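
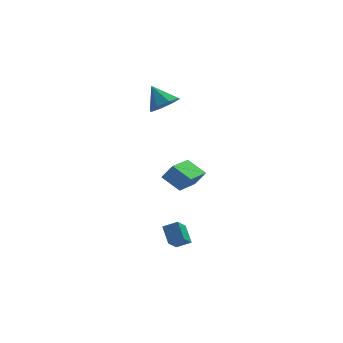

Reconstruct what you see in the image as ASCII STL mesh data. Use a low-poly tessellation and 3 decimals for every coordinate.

solid 
facet normal -0.887 0.183 -0.424
outer loop
vertex -4.105 -3.34 -1.397
vertex -3.591 -2.68 -2.187
vertex -3.977 -4.21 -2.041
endloop
endfacet
facet normal -0.446 -0.574 0.687
outer loop
vertex -3.249 -4.36 -1.693
vertex -4.105 -3.34 -1.397
vertex -3.977 -4.21 -2.041
endloop
endfacet
facet normal -0.887 0.183 -0.424
outer loop
vertex -3.977 -4.21 -2.041
vertex -3.591 -2.68 -2.187
vertex -3.463 -3.55 -2.831
endloop
endfacet
facet normal 0.118 -0.798 -0.590
outer loop
vertex -3.463 -3.55 -2.831
vertex -3.249 -4.36 -1.693
vertex -3.977 -4.21 -2.041
endloop
endfacet
facet normal -0.118 0.798 0.590
outer loop
vertex -4.105 -3.34 -1.397
vertex -2.863 -2.83 -1.839
vertex -3.591 -2.68 -2.187
endloop
endfacet
facet normal -0.446 -0.574 0.687
outer loop
vertex -3.377 -3.49 -1.049
vertex -4.105 -3.34 -1.397
vertex -3.249 -4.36 -1.693
endloop
endfacet
facet normal -0.118 0.798 0.590
outer loop
vertex -3.377 -3.49 -1.049
vertex -2.863 -2.83 -1.839
vertex -4.105 -3.34 -1.397
endloop
endfacet
facet normal 0.446 0.574 -0.687
outer loop
vertex -3.591 -2.68 -2.187
vertex -2.863 -2.83 -1.839
vertex -3.463 -3.55 -2.831
endloop
endfacet
facet normal 0.118 -0.798 -0.590
outer loop
vertex -2.735 -3.7 -2.483
vertex -3.249 -4.36 -1.693
vertex -3.463 -3.55 -2.831
endloop
endfacet
facet normal 0.446 0.574 -0.687
outer loop
vertex -3.463 -3.55 -2.831
vertex -2.863 -2.83 -1.839
vertex -2.735 -3.7 -2.483
endloop
endfacet
facet normal 0.887 -0.183 0.424
outer loop
vertex -2.735 -3.7 -2.483
vertex -3.377 -3.49 -1.049
vertex -3.249 -4.36 -1.693
endloop
endfacet
facet normal 0.887 -0.183 0.424
outer loop
vertex -2.863 -2.83 -1.839
vertex -3.377 -3.49 -1.049
vertex -2.735 -3.7 -2.483
endloop
endfacet
facet normal -0.514 -0.791 0.332
outer loop
vertex -3.389 -2.225 2.142
vertex -3.928 -2.188 1.397
vertex -2.63 -2.964 1.556
endloop
endfacet
facet normal 0.586 -0.039 0.809
outer loop
vertex -1.532 -1.272 0.843
vertex -3.389 -2.225 2.142
vertex -2.63 -2.964 1.556
endloop
endfacet
facet normal -0.513 -0.790 0.334
outer loop
vertex -2.63 -2.964 1.556
vertex -3.928 -2.188 1.397
vertex -3.17 -2.928 0.812
endloop
endfacet
facet normal 0.627 -0.611 -0.484
outer loop
vertex -3.17 -2.928 0.812
vertex -1.532 -1.272 0.843
vertex -2.63 -2.964 1.556
endloop
endfacet
facet normal -0.627 0.611 0.484
outer loop
vertex -3.389 -2.225 2.142
vertex -2.83 -0.496 0.684
vertex -3.928 -2.188 1.397
endloop
endfacet
facet normal 0.586 -0.039 0.809
outer loop
vertex -2.29 -0.532 1.428
vertex -3.389 -2.225 2.142
vertex -1.532 -1.272 0.843
endloop
endfacet
facet normal -0.626 0.611 0.484
outer loop
vertex -2.29 -0.532 1.428
vertex -2.83 -0.496 0.684
vertex -3.389 -2.225 2.142
endloop
endfacet
facet normal -0.586 0.039 -0.809
outer loop
vertex -3.928 -2.188 1.397
vertex -2.83 -0.496 0.684
vertex -3.17 -2.928 0.812
endloop
endfacet
facet normal 0.627 -0.611 -0.484
outer loop
vertex -2.071 -1.235 0.098
vertex -1.532 -1.272 0.843
vertex -3.17 -2.928 0.812
endloop
endfacet
facet normal -0.586 0.039 -0.809
outer loop
vertex -3.17 -2.928 0.812
vertex -2.83 -0.496 0.684
vertex -2.071 -1.235 0.098
endloop
endfacet
facet normal 0.514 0.790 -0.333
outer loop
vertex -2.071 -1.235 0.098
vertex -2.29 -0.532 1.428
vertex -1.532 -1.272 0.843
endloop
endfacet
facet normal 0.513 0.791 -0.334
outer loop
vertex -2.83 -0.496 0.684
vertex -2.29 -0.532 1.428
vertex -2.071 -1.235 0.098
endloop
endfacet
facet normal 0.385 -0.595 -0.705
outer loop
vertex -2.094 2.876 3.956
vertex -2.747 3.137 3.379
vertex -1.912 3.435 3.584
endloop
endfacet
facet normal 0.566 0.321 0.759
outer loop
vertex -2.094 2.876 3.956
vertex -1.912 3.435 3.584
vertex -3.293 3.983 4.381
endloop
endfacet
facet normal 0.386 -0.595 -0.705
outer loop
vertex -1.912 3.435 3.584
vertex -2.747 3.137 3.379
vertex -2.219 3.82 3.091
endloop
endfacet
facet normal 0.502 0.805 0.316
outer loop
vertex -1.912 3.435 3.584
vertex -2.219 3.82 3.091
vertex -3.293 3.983 4.381
endloop
endfacet
facet normal 0.385 -0.595 -0.705
outer loop
vertex -2.219 3.82 3.091
vertex -2.747 3.137 3.379
vertex -2.835 3.805 2.767
endloop
endfacet
facet normal 0.029 0.994 -0.101
outer loop
vertex -2.219 3.82 3.091
vertex -2.835 3.805 2.767
vertex -3.293 3.983 4.381
endloop
endfacet
facet normal 0.384 -0.596 -0.705
outer loop
vertex -2.835 3.805 2.767
vertex -2.747 3.137 3.379
vertex -3.4 3.399 2.802
endloop
endfacet
facet normal -0.575 0.779 -0.249
outer loop
vertex -2.835 3.805 2.767
vertex -3.4 3.399 2.802
vertex -3.293 3.983 4.381
endloop
endfacet
facet normal 0.384 -0.596 -0.705
outer loop
vertex -3.4 3.399 2.802
vertex -2.747 3.137 3.379
vertex -3.582 2.84 3.175
endloop
endfacet
facet normal -0.958 0.285 -0.040
outer loop
vertex -3.4 3.399 2.802
vertex -3.582 2.84 3.175
vertex -3.293 3.983 4.381
endloop
endfacet
facet normal 0.384 -0.595 -0.706
outer loop
vertex -3.582 2.84 3.175
vertex -2.747 3.137 3.379
vertex -3.275 2.455 3.667
endloop
endfacet
facet normal -0.894 -0.199 0.402
outer loop
vertex -3.582 2.84 3.175
vertex -3.275 2.455 3.667
vertex -3.293 3.983 4.381
endloop
endfacet
facet normal 0.385 -0.596 -0.705
outer loop
vertex -3.275 2.455 3.667
vertex -2.747 3.137 3.379
vertex -2.658 2.47 3.991
endloop
endfacet
facet normal -0.421 -0.388 0.820
outer loop
vertex -3.275 2.455 3.667
vertex -2.658 2.47 3.991
vertex -3.293 3.983 4.381
endloop
endfacet
facet normal 0.385 -0.596 -0.705
outer loop
vertex -2.658 2.47 3.991
vertex -2.747 3.137 3.379
vertex -2.094 2.876 3.956
endloop
endfacet
facet normal 0.184 -0.172 0.968
outer loop
vertex -2.658 2.47 3.991
vertex -2.094 2.876 3.956
vertex -3.293 3.983 4.381
endloop
endfacet

endsolid


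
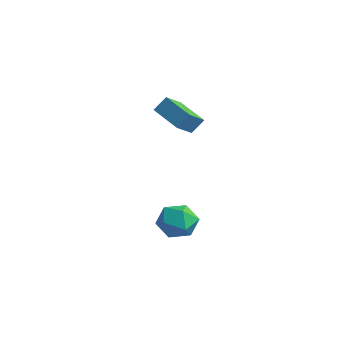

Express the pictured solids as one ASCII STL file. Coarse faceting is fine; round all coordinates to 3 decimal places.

solid 
facet normal -0.949 -0.036 0.312
outer loop
vertex -1.707 -2.582 2.805
vertex -1.457 -1.988 3.634
vertex -1.979 -1.486 2.102
endloop
endfacet
facet normal -0.238 -0.566 -0.790
outer loop
vertex -0.043 -1.412 1.466
vertex -1.707 -2.582 2.805
vertex -1.979 -1.486 2.102
endloop
endfacet
facet normal -0.950 -0.037 0.312
outer loop
vertex -1.979 -1.486 2.102
vertex -1.457 -1.988 3.634
vertex -1.73 -0.892 2.931
endloop
endfacet
facet normal -0.205 0.824 -0.529
outer loop
vertex -1.73 -0.892 2.931
vertex -0.043 -1.412 1.466
vertex -1.979 -1.486 2.102
endloop
endfacet
facet normal 0.205 -0.824 0.528
outer loop
vertex -1.707 -2.582 2.805
vertex 0.479 -1.914 2.998
vertex -1.457 -1.988 3.634
endloop
endfacet
facet normal -0.238 -0.566 -0.790
outer loop
vertex 0.23 -2.508 2.169
vertex -1.707 -2.582 2.805
vertex -0.043 -1.412 1.466
endloop
endfacet
facet normal 0.205 -0.824 0.529
outer loop
vertex 0.23 -2.508 2.169
vertex 0.479 -1.914 2.998
vertex -1.707 -2.582 2.805
endloop
endfacet
facet normal 0.238 0.566 0.790
outer loop
vertex -1.457 -1.988 3.634
vertex 0.479 -1.914 2.998
vertex -1.73 -0.892 2.931
endloop
endfacet
facet normal -0.205 0.824 -0.528
outer loop
vertex 0.207 -0.818 2.295
vertex -0.043 -1.412 1.466
vertex -1.73 -0.892 2.931
endloop
endfacet
facet normal 0.238 0.566 0.790
outer loop
vertex -1.73 -0.892 2.931
vertex 0.479 -1.914 2.998
vertex 0.207 -0.818 2.295
endloop
endfacet
facet normal 0.949 0.036 -0.312
outer loop
vertex 0.207 -0.818 2.295
vertex 0.23 -2.508 2.169
vertex -0.043 -1.412 1.466
endloop
endfacet
facet normal 0.950 0.036 -0.311
outer loop
vertex 0.479 -1.914 2.998
vertex 0.23 -2.508 2.169
vertex 0.207 -0.818 2.295
endloop
endfacet
facet normal -0.616 0.754 0.227
outer loop
vertex 0.983 -2.167 -4.146
vertex 0.187 -2.943 -3.729
vertex 1.01 -2.489 -3.003
endloop
endfacet
facet normal 0.065 0.961 0.269
outer loop
vertex 0.983 -2.167 -4.146
vertex 1.01 -2.489 -3.003
vertex 2.023 -2.386 -3.615
endloop
endfacet
facet normal 0.368 0.854 -0.368
outer loop
vertex 0.983 -2.167 -4.146
vertex 2.023 -2.386 -3.615
vertex 1.825 -2.777 -4.72
endloop
endfacet
facet normal -0.127 0.581 -0.804
outer loop
vertex 0.983 -2.167 -4.146
vertex 1.825 -2.777 -4.72
vertex 0.69 -3.121 -4.79
endloop
endfacet
facet normal -0.735 0.520 -0.436
outer loop
vertex 0.983 -2.167 -4.146
vertex 0.69 -3.121 -4.79
vertex 0.187 -2.943 -3.729
endloop
endfacet
facet normal 0.394 0.540 0.743
outer loop
vertex 2.023 -2.386 -3.615
vertex 1.01 -2.489 -3.003
vertex 1.87 -3.299 -2.87
endloop
endfacet
facet normal -0.709 0.206 0.675
outer loop
vertex 1.01 -2.489 -3.003
vertex 0.187 -2.943 -3.729
vertex 0.735 -3.643 -2.94
endloop
endfacet
facet normal -0.901 -0.174 -0.398
outer loop
vertex 0.187 -2.943 -3.729
vertex 0.69 -3.121 -4.79
vertex 0.537 -4.034 -4.045
endloop
endfacet
facet normal 0.084 -0.074 -0.994
outer loop
vertex 0.69 -3.121 -4.79
vertex 1.825 -2.777 -4.72
vertex 1.55 -3.931 -4.657
endloop
endfacet
facet normal 0.884 0.367 -0.288
outer loop
vertex 1.825 -2.777 -4.72
vertex 2.023 -2.386 -3.615
vertex 2.373 -3.477 -3.931
endloop
endfacet
facet normal 0.127 -0.581 0.804
outer loop
vertex 1.577 -4.253 -3.514
vertex 1.87 -3.299 -2.87
vertex 0.735 -3.643 -2.94
endloop
endfacet
facet normal -0.368 -0.854 0.368
outer loop
vertex 1.577 -4.253 -3.514
vertex 0.735 -3.643 -2.94
vertex 0.537 -4.034 -4.045
endloop
endfacet
facet normal -0.065 -0.961 -0.269
outer loop
vertex 1.577 -4.253 -3.514
vertex 0.537 -4.034 -4.045
vertex 1.55 -3.931 -4.657
endloop
endfacet
facet normal 0.616 -0.754 -0.227
outer loop
vertex 1.577 -4.253 -3.514
vertex 1.55 -3.931 -4.657
vertex 2.373 -3.477 -3.931
endloop
endfacet
facet normal 0.735 -0.520 0.436
outer loop
vertex 1.577 -4.253 -3.514
vertex 2.373 -3.477 -3.931
vertex 1.87 -3.299 -2.87
endloop
endfacet
facet normal -0.084 0.074 0.994
outer loop
vertex 0.735 -3.643 -2.94
vertex 1.87 -3.299 -2.87
vertex 1.01 -2.489 -3.003
endloop
endfacet
facet normal -0.884 -0.367 0.288
outer loop
vertex 0.537 -4.034 -4.045
vertex 0.735 -3.643 -2.94
vertex 0.187 -2.943 -3.729
endloop
endfacet
facet normal -0.394 -0.540 -0.743
outer loop
vertex 1.55 -3.931 -4.657
vertex 0.537 -4.034 -4.045
vertex 0.69 -3.121 -4.79
endloop
endfacet
facet normal 0.709 -0.206 -0.675
outer loop
vertex 2.373 -3.477 -3.931
vertex 1.55 -3.931 -4.657
vertex 1.825 -2.777 -4.72
endloop
endfacet
facet normal 0.901 0.174 0.398
outer loop
vertex 1.87 -3.299 -2.87
vertex 2.373 -3.477 -3.931
vertex 2.023 -2.386 -3.615
endloop
endfacet

endsolid


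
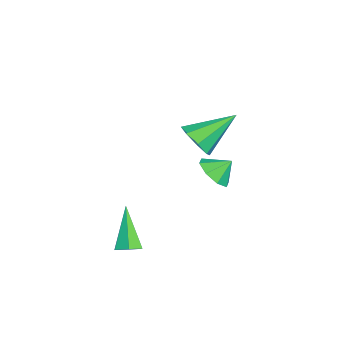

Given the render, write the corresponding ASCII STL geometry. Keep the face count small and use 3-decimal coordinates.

solid 
facet normal 0.279 -0.778 -0.563
outer loop
vertex 1.051 1.75 1.455
vertex 0.623 2.101 0.758
vertex 1.449 2.161 1.084
endloop
endfacet
facet normal 0.602 0.128 0.788
outer loop
vertex 1.051 1.75 1.455
vertex 1.449 2.161 1.084
vertex 0.057 3.679 1.902
endloop
endfacet
facet normal 0.279 -0.777 -0.564
outer loop
vertex 1.449 2.161 1.084
vertex 0.623 2.101 0.758
vertex 1.363 2.537 0.523
endloop
endfacet
facet normal 0.778 0.571 0.264
outer loop
vertex 1.449 2.161 1.084
vertex 1.363 2.537 0.523
vertex 0.057 3.679 1.902
endloop
endfacet
facet normal 0.280 -0.778 -0.563
outer loop
vertex 1.363 2.537 0.523
vertex 0.623 2.101 0.758
vertex 0.843 2.657 0.099
endloop
endfacet
facet normal 0.435 0.851 -0.293
outer loop
vertex 1.363 2.537 0.523
vertex 0.843 2.657 0.099
vertex 0.057 3.679 1.902
endloop
endfacet
facet normal 0.279 -0.778 -0.563
outer loop
vertex 0.843 2.657 0.099
vertex 0.623 2.101 0.758
vertex 0.195 2.452 0.061
endloop
endfacet
facet normal -0.222 0.804 -0.552
outer loop
vertex 0.843 2.657 0.099
vertex 0.195 2.452 0.061
vertex 0.057 3.679 1.902
endloop
endfacet
facet normal 0.279 -0.778 -0.563
outer loop
vertex 0.195 2.452 0.061
vertex 0.623 2.101 0.758
vertex -0.203 2.041 0.431
endloop
endfacet
facet normal -0.811 0.457 -0.365
outer loop
vertex 0.195 2.452 0.061
vertex -0.203 2.041 0.431
vertex 0.057 3.679 1.902
endloop
endfacet
facet normal 0.280 -0.777 -0.563
outer loop
vertex -0.203 2.041 0.431
vertex 0.623 2.101 0.758
vertex -0.116 1.665 0.993
endloop
endfacet
facet normal -0.987 0.012 0.161
outer loop
vertex -0.203 2.041 0.431
vertex -0.116 1.665 0.993
vertex 0.057 3.679 1.902
endloop
endfacet
facet normal 0.279 -0.777 -0.564
outer loop
vertex -0.116 1.665 0.993
vertex 0.623 2.101 0.758
vertex 0.403 1.544 1.417
endloop
endfacet
facet normal -0.646 -0.267 0.715
outer loop
vertex -0.116 1.665 0.993
vertex 0.403 1.544 1.417
vertex 0.057 3.679 1.902
endloop
endfacet
facet normal 0.280 -0.777 -0.563
outer loop
vertex 0.403 1.544 1.417
vertex 0.623 2.101 0.758
vertex 1.051 1.75 1.455
endloop
endfacet
facet normal 0.013 -0.220 0.976
outer loop
vertex 0.403 1.544 1.417
vertex 1.051 1.75 1.455
vertex 0.057 3.679 1.902
endloop
endfacet
facet normal 0.614 0.066 -0.786
outer loop
vertex 3.071 -0.399 -3.793
vertex 2.593 -0.443 -4.17
vertex 2.781 0.105 -3.977
endloop
endfacet
facet normal 0.458 0.525 0.717
outer loop
vertex 3.071 -0.399 -3.793
vertex 2.781 0.105 -3.977
vertex 1.327 -0.577 -2.55
endloop
endfacet
facet normal 0.614 0.066 -0.786
outer loop
vertex 2.781 0.105 -3.977
vertex 2.593 -0.443 -4.17
vertex 2.303 0.062 -4.354
endloop
endfacet
facet normal -0.245 0.948 0.203
outer loop
vertex 2.781 0.105 -3.977
vertex 2.303 0.062 -4.354
vertex 1.327 -0.577 -2.55
endloop
endfacet
facet normal 0.614 0.066 -0.786
outer loop
vertex 2.303 0.062 -4.354
vertex 2.593 -0.443 -4.17
vertex 2.115 -0.486 -4.547
endloop
endfacet
facet normal -0.856 0.406 -0.319
outer loop
vertex 2.303 0.062 -4.354
vertex 2.115 -0.486 -4.547
vertex 1.327 -0.577 -2.55
endloop
endfacet
facet normal 0.614 0.065 -0.786
outer loop
vertex 2.115 -0.486 -4.547
vertex 2.593 -0.443 -4.17
vertex 2.405 -0.99 -4.362
endloop
endfacet
facet normal -0.763 -0.559 -0.326
outer loop
vertex 2.115 -0.486 -4.547
vertex 2.405 -0.99 -4.362
vertex 1.327 -0.577 -2.55
endloop
endfacet
facet normal 0.614 0.065 -0.787
outer loop
vertex 2.405 -0.99 -4.362
vertex 2.593 -0.443 -4.17
vertex 2.882 -0.947 -3.986
endloop
endfacet
facet normal -0.060 -0.980 0.188
outer loop
vertex 2.405 -0.99 -4.362
vertex 2.882 -0.947 -3.986
vertex 1.327 -0.577 -2.55
endloop
endfacet
facet normal 0.614 0.065 -0.786
outer loop
vertex 2.882 -0.947 -3.986
vertex 2.593 -0.443 -4.17
vertex 3.071 -0.399 -3.793
endloop
endfacet
facet normal 0.551 -0.440 0.710
outer loop
vertex 2.882 -0.947 -3.986
vertex 3.071 -0.399 -3.793
vertex 1.327 -0.577 -2.55
endloop
endfacet
facet normal 0.072 -0.728 -0.682
outer loop
vertex -1.931 2.519 -2.866
vertex -2.644 2.856 -3.301
vertex -1.754 2.983 -3.343
endloop
endfacet
facet normal 0.695 0.369 0.617
outer loop
vertex -1.931 2.519 -2.866
vertex -1.754 2.983 -3.343
vertex -2.716 3.584 -2.619
endloop
endfacet
facet normal 0.072 -0.728 -0.682
outer loop
vertex -1.754 2.983 -3.343
vertex -2.644 2.856 -3.301
vertex -2.098 3.373 -3.796
endloop
endfacet
facet normal 0.618 0.763 0.188
outer loop
vertex -1.754 2.983 -3.343
vertex -2.098 3.373 -3.796
vertex -2.716 3.584 -2.619
endloop
endfacet
facet normal 0.072 -0.728 -0.681
outer loop
vertex -2.098 3.373 -3.796
vertex -2.644 2.856 -3.301
vertex -2.762 3.459 -3.958
endloop
endfacet
facet normal 0.151 0.984 -0.097
outer loop
vertex -2.098 3.373 -3.796
vertex -2.762 3.459 -3.958
vertex -2.716 3.584 -2.619
endloop
endfacet
facet normal 0.071 -0.728 -0.681
outer loop
vertex -2.762 3.459 -3.958
vertex -2.644 2.856 -3.301
vertex -3.357 3.192 -3.735
endloop
endfacet
facet normal -0.430 0.900 -0.069
outer loop
vertex -2.762 3.459 -3.958
vertex -3.357 3.192 -3.735
vertex -2.716 3.584 -2.619
endloop
endfacet
facet normal 0.072 -0.728 -0.682
outer loop
vertex -3.357 3.192 -3.735
vertex -2.644 2.856 -3.301
vertex -3.534 2.728 -3.258
endloop
endfacet
facet normal -0.787 0.562 0.255
outer loop
vertex -3.357 3.192 -3.735
vertex -3.534 2.728 -3.258
vertex -2.716 3.584 -2.619
endloop
endfacet
facet normal 0.072 -0.728 -0.681
outer loop
vertex -3.534 2.728 -3.258
vertex -2.644 2.856 -3.301
vertex -3.19 2.339 -2.806
endloop
endfacet
facet normal -0.710 0.167 0.684
outer loop
vertex -3.534 2.728 -3.258
vertex -3.19 2.339 -2.806
vertex -2.716 3.584 -2.619
endloop
endfacet
facet normal 0.072 -0.728 -0.681
outer loop
vertex -3.19 2.339 -2.806
vertex -2.644 2.856 -3.301
vertex -2.526 2.252 -2.643
endloop
endfacet
facet normal -0.245 -0.052 0.968
outer loop
vertex -3.19 2.339 -2.806
vertex -2.526 2.252 -2.643
vertex -2.716 3.584 -2.619
endloop
endfacet
facet normal 0.071 -0.728 -0.681
outer loop
vertex -2.526 2.252 -2.643
vertex -2.644 2.856 -3.301
vertex -1.931 2.519 -2.866
endloop
endfacet
facet normal 0.338 0.031 0.940
outer loop
vertex -2.526 2.252 -2.643
vertex -1.931 2.519 -2.866
vertex -2.716 3.584 -2.619
endloop
endfacet

endsolid


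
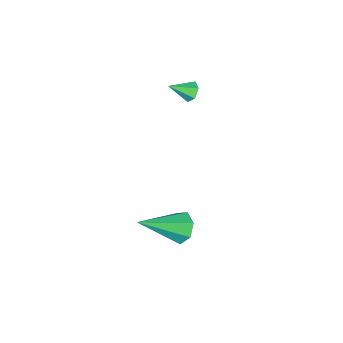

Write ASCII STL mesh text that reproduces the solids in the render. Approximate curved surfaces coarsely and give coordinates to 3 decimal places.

solid 
facet normal -0.732 0.448 -0.514
outer loop
vertex -1.354 -1.501 3.267
vertex -1.686 -1.621 3.635
vertex -1.431 -1.18 3.656
endloop
endfacet
facet normal 0.888 0.425 -0.175
outer loop
vertex -1.354 -1.501 3.267
vertex -1.431 -1.18 3.656
vertex -0.874 -2.119 4.205
endloop
endfacet
facet normal -0.732 0.448 -0.513
outer loop
vertex -1.431 -1.18 3.656
vertex -1.686 -1.621 3.635
vertex -1.762 -1.3 4.024
endloop
endfacet
facet normal 0.460 0.635 0.621
outer loop
vertex -1.431 -1.18 3.656
vertex -1.762 -1.3 4.024
vertex -0.874 -2.119 4.205
endloop
endfacet
facet normal -0.732 0.448 -0.513
outer loop
vertex -1.762 -1.3 4.024
vertex -1.686 -1.621 3.635
vertex -2.018 -1.741 4.004
endloop
endfacet
facet normal -0.158 0.047 0.986
outer loop
vertex -1.762 -1.3 4.024
vertex -2.018 -1.741 4.004
vertex -0.874 -2.119 4.205
endloop
endfacet
facet normal -0.732 0.448 -0.513
outer loop
vertex -2.018 -1.741 4.004
vertex -1.686 -1.621 3.635
vertex -1.942 -2.062 3.615
endloop
endfacet
facet normal -0.347 -0.755 0.556
outer loop
vertex -2.018 -1.741 4.004
vertex -1.942 -2.062 3.615
vertex -0.874 -2.119 4.205
endloop
endfacet
facet normal -0.732 0.448 -0.513
outer loop
vertex -1.942 -2.062 3.615
vertex -1.686 -1.621 3.635
vertex -1.61 -1.942 3.246
endloop
endfacet
facet normal 0.082 -0.967 -0.241
outer loop
vertex -1.942 -2.062 3.615
vertex -1.61 -1.942 3.246
vertex -0.874 -2.119 4.205
endloop
endfacet
facet normal -0.731 0.449 -0.513
outer loop
vertex -1.61 -1.942 3.246
vertex -1.686 -1.621 3.635
vertex -1.354 -1.501 3.267
endloop
endfacet
facet normal 0.700 -0.377 -0.607
outer loop
vertex -1.61 -1.942 3.246
vertex -1.354 -1.501 3.267
vertex -0.874 -2.119 4.205
endloop
endfacet
facet normal -0.791 0.311 -0.527
outer loop
vertex 3.137 2.07 0.09
vertex 2.804 2.283 0.716
vertex 3.251 2.674 0.275
endloop
endfacet
facet normal 0.794 0.036 -0.606
outer loop
vertex 3.137 2.07 0.09
vertex 3.251 2.674 0.275
vertex 4.496 1.617 1.844
endloop
endfacet
facet normal -0.791 0.311 -0.526
outer loop
vertex 3.251 2.674 0.275
vertex 2.804 2.283 0.716
vertex 3.029 2.984 0.792
endloop
endfacet
facet normal 0.717 0.689 -0.105
outer loop
vertex 3.251 2.674 0.275
vertex 3.029 2.984 0.792
vertex 4.496 1.617 1.844
endloop
endfacet
facet normal -0.791 0.311 -0.527
outer loop
vertex 3.029 2.984 0.792
vertex 2.804 2.283 0.716
vertex 2.637 2.765 1.251
endloop
endfacet
facet normal 0.276 0.754 0.596
outer loop
vertex 3.029 2.984 0.792
vertex 2.637 2.765 1.251
vertex 4.496 1.617 1.844
endloop
endfacet
facet normal -0.791 0.311 -0.527
outer loop
vertex 2.637 2.765 1.251
vertex 2.804 2.283 0.716
vertex 2.371 2.184 1.308
endloop
endfacet
facet normal -0.194 0.183 0.964
outer loop
vertex 2.637 2.765 1.251
vertex 2.371 2.184 1.308
vertex 4.496 1.617 1.844
endloop
endfacet
facet normal -0.791 0.311 -0.527
outer loop
vertex 2.371 2.184 1.308
vertex 2.804 2.283 0.716
vertex 2.431 1.677 0.918
endloop
endfacet
facet normal -0.342 -0.598 0.725
outer loop
vertex 2.371 2.184 1.308
vertex 2.431 1.677 0.918
vertex 4.496 1.617 1.844
endloop
endfacet
facet normal -0.791 0.311 -0.528
outer loop
vertex 2.431 1.677 0.918
vertex 2.804 2.283 0.716
vertex 2.772 1.626 0.377
endloop
endfacet
facet normal -0.055 -0.997 0.059
outer loop
vertex 2.431 1.677 0.918
vertex 2.772 1.626 0.377
vertex 4.496 1.617 1.844
endloop
endfacet
facet normal -0.791 0.310 -0.527
outer loop
vertex 2.772 1.626 0.377
vertex 2.804 2.283 0.716
vertex 3.137 2.07 0.09
endloop
endfacet
facet normal 0.451 -0.716 -0.534
outer loop
vertex 2.772 1.626 0.377
vertex 3.137 2.07 0.09
vertex 4.496 1.617 1.844
endloop
endfacet

endsolid


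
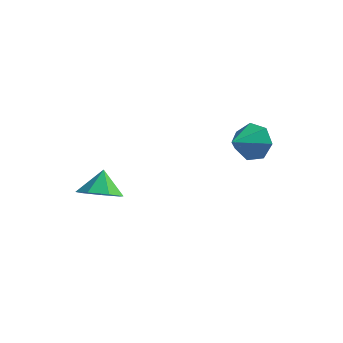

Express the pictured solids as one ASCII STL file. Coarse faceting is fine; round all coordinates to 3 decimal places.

solid 
facet normal 0.280 0.885 -0.372
outer loop
vertex 0.479 1.116 -1.726
vertex 0.06 0.955 -2.425
vertex -0.209 1.33 -1.735
endloop
endfacet
facet normal -0.063 -0.161 0.985
outer loop
vertex 0.479 1.116 -1.726
vertex -0.209 1.33 -1.735
vertex -0.28 -0.115 -1.975
endloop
endfacet
facet normal 0.282 0.885 -0.371
outer loop
vertex -0.209 1.33 -1.735
vertex 0.06 0.955 -2.425
vertex -0.694 1.263 -2.263
endloop
endfacet
facet normal -0.729 -0.077 0.680
outer loop
vertex -0.209 1.33 -1.735
vertex -0.694 1.263 -2.263
vertex -0.28 -0.115 -1.975
endloop
endfacet
facet normal 0.281 0.884 -0.372
outer loop
vertex -0.694 1.263 -2.263
vertex 0.06 0.955 -2.425
vertex -0.611 0.963 -2.913
endloop
endfacet
facet normal -0.958 -0.286 0.010
outer loop
vertex -0.694 1.263 -2.263
vertex -0.611 0.963 -2.913
vertex -0.28 -0.115 -1.975
endloop
endfacet
facet normal 0.281 0.885 -0.372
outer loop
vertex -0.611 0.963 -2.913
vertex 0.06 0.955 -2.425
vertex -0.023 0.658 -3.195
endloop
endfacet
facet normal -0.576 -0.630 -0.521
outer loop
vertex -0.611 0.963 -2.913
vertex -0.023 0.658 -3.195
vertex -0.28 -0.115 -1.975
endloop
endfacet
facet normal 0.280 0.885 -0.372
outer loop
vertex -0.023 0.658 -3.195
vertex 0.06 0.955 -2.425
vertex 0.627 0.577 -2.898
endloop
endfacet
facet normal 0.128 -0.850 -0.511
outer loop
vertex -0.023 0.658 -3.195
vertex 0.627 0.577 -2.898
vertex -0.28 -0.115 -1.975
endloop
endfacet
facet normal 0.281 0.885 -0.371
outer loop
vertex 0.627 0.577 -2.898
vertex 0.06 0.955 -2.425
vertex 0.851 0.78 -2.244
endloop
endfacet
facet normal 0.624 -0.781 0.028
outer loop
vertex 0.627 0.577 -2.898
vertex 0.851 0.78 -2.244
vertex -0.28 -0.115 -1.975
endloop
endfacet
facet normal 0.281 0.885 -0.372
outer loop
vertex 0.851 0.78 -2.244
vertex 0.06 0.955 -2.425
vertex 0.479 1.116 -1.726
endloop
endfacet
facet normal 0.540 -0.474 0.695
outer loop
vertex 0.851 0.78 -2.244
vertex 0.479 1.116 -1.726
vertex -0.28 -0.115 -1.975
endloop
endfacet
facet normal 0.131 -0.549 -0.826
outer loop
vertex -3.071 -3.023 -3.762
vertex -3.503 -3.633 -3.425
vertex -3.772 -3.008 -3.883
endloop
endfacet
facet normal 0.014 0.999 0.044
outer loop
vertex -3.071 -3.023 -3.762
vertex -3.772 -3.008 -3.883
vertex -3.637 -3.067 -2.575
endloop
endfacet
facet normal 0.131 -0.549 -0.826
outer loop
vertex -3.772 -3.008 -3.883
vertex -3.503 -3.633 -3.425
vertex -4.27 -3.464 -3.659
endloop
endfacet
facet normal -0.647 0.756 0.101
outer loop
vertex -3.772 -3.008 -3.883
vertex -4.27 -3.464 -3.659
vertex -3.637 -3.067 -2.575
endloop
endfacet
facet normal 0.131 -0.549 -0.826
outer loop
vertex -4.27 -3.464 -3.659
vertex -3.503 -3.633 -3.425
vertex -4.19 -4.047 -3.259
endloop
endfacet
facet normal -0.877 0.185 0.444
outer loop
vertex -4.27 -3.464 -3.659
vertex -4.19 -4.047 -3.259
vertex -3.637 -3.067 -2.575
endloop
endfacet
facet normal 0.131 -0.549 -0.826
outer loop
vertex -4.19 -4.047 -3.259
vertex -3.503 -3.633 -3.425
vertex -3.593 -4.318 -2.984
endloop
endfacet
facet normal -0.505 -0.284 0.815
outer loop
vertex -4.19 -4.047 -3.259
vertex -3.593 -4.318 -2.984
vertex -3.637 -3.067 -2.575
endloop
endfacet
facet normal 0.131 -0.549 -0.826
outer loop
vertex -3.593 -4.318 -2.984
vertex -3.503 -3.633 -3.425
vertex -2.927 -4.073 -3.041
endloop
endfacet
facet normal 0.190 -0.299 0.935
outer loop
vertex -3.593 -4.318 -2.984
vertex -2.927 -4.073 -3.041
vertex -3.637 -3.067 -2.575
endloop
endfacet
facet normal 0.131 -0.549 -0.825
outer loop
vertex -2.927 -4.073 -3.041
vertex -3.503 -3.633 -3.425
vertex -2.695 -3.496 -3.388
endloop
endfacet
facet normal 0.685 0.153 0.713
outer loop
vertex -2.927 -4.073 -3.041
vertex -2.695 -3.496 -3.388
vertex -3.637 -3.067 -2.575
endloop
endfacet
facet normal 0.131 -0.549 -0.826
outer loop
vertex -2.695 -3.496 -3.388
vertex -3.503 -3.633 -3.425
vertex -3.071 -3.023 -3.762
endloop
endfacet
facet normal 0.605 0.731 0.316
outer loop
vertex -2.695 -3.496 -3.388
vertex -3.071 -3.023 -3.762
vertex -3.637 -3.067 -2.575
endloop
endfacet

endsolid


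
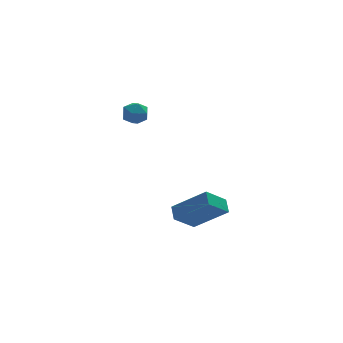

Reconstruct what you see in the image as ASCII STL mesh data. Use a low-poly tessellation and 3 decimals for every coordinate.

solid 
facet normal 0.018 0.996 -0.090
outer loop
vertex -1.826 3.703 3.446
vertex -2.55 3.728 3.578
vertex -2.073 3.77 4.136
endloop
endfacet
facet normal 0.641 0.751 0.157
outer loop
vertex -1.826 3.703 3.446
vertex -2.073 3.77 4.136
vertex -1.51 3.32 3.989
endloop
endfacet
facet normal 0.902 0.289 -0.321
outer loop
vertex -1.826 3.703 3.446
vertex -1.51 3.32 3.989
vertex -1.639 3.0 3.339
endloop
endfacet
facet normal 0.440 0.248 -0.863
outer loop
vertex -1.826 3.703 3.446
vertex -1.639 3.0 3.339
vertex -2.282 3.252 3.084
endloop
endfacet
facet normal -0.107 0.686 -0.719
outer loop
vertex -1.826 3.703 3.446
vertex -2.282 3.252 3.084
vertex -2.55 3.728 3.578
endloop
endfacet
facet normal 0.514 0.395 0.761
outer loop
vertex -1.51 3.32 3.989
vertex -2.073 3.77 4.136
vertex -2.038 3.108 4.456
endloop
endfacet
facet normal -0.494 0.790 0.363
outer loop
vertex -2.073 3.77 4.136
vertex -2.55 3.728 3.578
vertex -2.681 3.36 4.201
endloop
endfacet
facet normal -0.697 0.289 -0.657
outer loop
vertex -2.55 3.728 3.578
vertex -2.282 3.252 3.084
vertex -2.81 3.04 3.551
endloop
endfacet
facet normal 0.188 -0.419 -0.888
outer loop
vertex -2.282 3.252 3.084
vertex -1.639 3.0 3.339
vertex -2.247 2.59 3.404
endloop
endfacet
facet normal 0.936 -0.353 -0.012
outer loop
vertex -1.639 3.0 3.339
vertex -1.51 3.32 3.989
vertex -1.77 2.632 3.962
endloop
endfacet
facet normal -0.440 -0.248 0.863
outer loop
vertex -2.494 2.657 4.094
vertex -2.038 3.108 4.456
vertex -2.681 3.36 4.201
endloop
endfacet
facet normal -0.902 -0.289 0.321
outer loop
vertex -2.494 2.657 4.094
vertex -2.681 3.36 4.201
vertex -2.81 3.04 3.551
endloop
endfacet
facet normal -0.641 -0.751 -0.157
outer loop
vertex -2.494 2.657 4.094
vertex -2.81 3.04 3.551
vertex -2.247 2.59 3.404
endloop
endfacet
facet normal -0.018 -0.996 0.090
outer loop
vertex -2.494 2.657 4.094
vertex -2.247 2.59 3.404
vertex -1.77 2.632 3.962
endloop
endfacet
facet normal 0.107 -0.686 0.719
outer loop
vertex -2.494 2.657 4.094
vertex -1.77 2.632 3.962
vertex -2.038 3.108 4.456
endloop
endfacet
facet normal -0.188 0.419 0.888
outer loop
vertex -2.681 3.36 4.201
vertex -2.038 3.108 4.456
vertex -2.073 3.77 4.136
endloop
endfacet
facet normal -0.936 0.353 0.012
outer loop
vertex -2.81 3.04 3.551
vertex -2.681 3.36 4.201
vertex -2.55 3.728 3.578
endloop
endfacet
facet normal -0.514 -0.395 -0.761
outer loop
vertex -2.247 2.59 3.404
vertex -2.81 3.04 3.551
vertex -2.282 3.252 3.084
endloop
endfacet
facet normal 0.494 -0.790 -0.363
outer loop
vertex -1.77 2.632 3.962
vertex -2.247 2.59 3.404
vertex -1.639 3.0 3.339
endloop
endfacet
facet normal 0.697 -0.289 0.657
outer loop
vertex -2.038 3.108 4.456
vertex -1.77 2.632 3.962
vertex -1.51 3.32 3.989
endloop
endfacet
facet normal -0.739 -0.182 0.649
outer loop
vertex 0.505 0.71 -0.801
vertex -0.901 1.662 -2.136
vertex 0.358 -0.038 -1.178
endloop
endfacet
facet normal 0.651 -0.440 0.619
outer loop
vertex 1.481 0.238 -2.164
vertex 0.505 0.71 -0.801
vertex 0.358 -0.038 -1.178
endloop
endfacet
facet normal -0.739 -0.182 0.649
outer loop
vertex 0.358 -0.038 -1.178
vertex -0.901 1.662 -2.136
vertex -1.048 0.914 -2.513
endloop
endfacet
facet normal -0.174 -0.879 -0.444
outer loop
vertex -1.048 0.914 -2.513
vertex 1.481 0.238 -2.164
vertex 0.358 -0.038 -1.178
endloop
endfacet
facet normal 0.174 0.879 0.444
outer loop
vertex 0.505 0.71 -0.801
vertex 0.222 1.938 -3.122
vertex -0.901 1.662 -2.136
endloop
endfacet
facet normal 0.651 -0.440 0.619
outer loop
vertex 1.628 0.986 -1.787
vertex 0.505 0.71 -0.801
vertex 1.481 0.238 -2.164
endloop
endfacet
facet normal 0.174 0.879 0.444
outer loop
vertex 1.628 0.986 -1.787
vertex 0.222 1.938 -3.122
vertex 0.505 0.71 -0.801
endloop
endfacet
facet normal -0.651 0.440 -0.619
outer loop
vertex -0.901 1.662 -2.136
vertex 0.222 1.938 -3.122
vertex -1.048 0.914 -2.513
endloop
endfacet
facet normal -0.174 -0.879 -0.444
outer loop
vertex 0.075 1.19 -3.499
vertex 1.481 0.238 -2.164
vertex -1.048 0.914 -2.513
endloop
endfacet
facet normal -0.651 0.440 -0.619
outer loop
vertex -1.048 0.914 -2.513
vertex 0.222 1.938 -3.122
vertex 0.075 1.19 -3.499
endloop
endfacet
facet normal 0.739 0.182 -0.649
outer loop
vertex 0.075 1.19 -3.499
vertex 1.628 0.986 -1.787
vertex 1.481 0.238 -2.164
endloop
endfacet
facet normal 0.739 0.182 -0.649
outer loop
vertex 0.222 1.938 -3.122
vertex 1.628 0.986 -1.787
vertex 0.075 1.19 -3.499
endloop
endfacet

endsolid


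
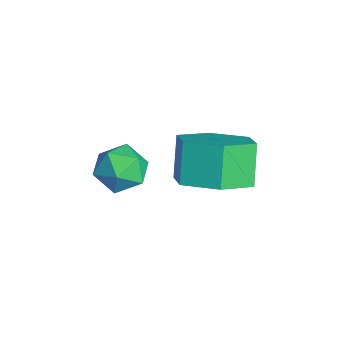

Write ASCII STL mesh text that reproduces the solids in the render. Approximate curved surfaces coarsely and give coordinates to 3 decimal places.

solid 
facet normal -0.698 0.712 0.071
outer loop
vertex -2.699 1.033 2.808
vertex -3.24 0.53 2.532
vertex -3.109 0.581 3.308
endloop
endfacet
facet normal -0.193 0.801 0.566
outer loop
vertex -2.699 1.033 2.808
vertex -3.109 0.581 3.308
vertex -2.336 0.689 3.418
endloop
endfacet
facet normal 0.434 0.870 0.232
outer loop
vertex -2.699 1.033 2.808
vertex -2.336 0.689 3.418
vertex -1.989 0.705 2.71
endloop
endfacet
facet normal 0.316 0.824 -0.470
outer loop
vertex -2.699 1.033 2.808
vertex -1.989 0.705 2.71
vertex -2.548 0.607 2.162
endloop
endfacet
facet normal -0.385 0.726 -0.569
outer loop
vertex -2.699 1.033 2.808
vertex -2.548 0.607 2.162
vertex -3.24 0.53 2.532
endloop
endfacet
facet normal -0.166 0.208 0.964
outer loop
vertex -2.336 0.689 3.418
vertex -3.109 0.581 3.308
vertex -2.652 -0.027 3.518
endloop
endfacet
facet normal -0.985 0.065 0.162
outer loop
vertex -3.109 0.581 3.308
vertex -3.24 0.53 2.532
vertex -3.211 -0.125 2.97
endloop
endfacet
facet normal -0.477 0.089 -0.874
outer loop
vertex -3.24 0.53 2.532
vertex -2.548 0.607 2.162
vertex -2.864 -0.109 2.262
endloop
endfacet
facet normal 0.656 0.247 -0.713
outer loop
vertex -2.548 0.607 2.162
vertex -1.989 0.705 2.71
vertex -2.091 -0.001 2.372
endloop
endfacet
facet normal 0.848 0.320 0.423
outer loop
vertex -1.989 0.705 2.71
vertex -2.336 0.689 3.418
vertex -1.96 0.05 3.148
endloop
endfacet
facet normal -0.316 -0.824 0.470
outer loop
vertex -2.501 -0.453 2.872
vertex -2.652 -0.027 3.518
vertex -3.211 -0.125 2.97
endloop
endfacet
facet normal -0.434 -0.870 -0.232
outer loop
vertex -2.501 -0.453 2.872
vertex -3.211 -0.125 2.97
vertex -2.864 -0.109 2.262
endloop
endfacet
facet normal 0.193 -0.801 -0.566
outer loop
vertex -2.501 -0.453 2.872
vertex -2.864 -0.109 2.262
vertex -2.091 -0.001 2.372
endloop
endfacet
facet normal 0.698 -0.712 -0.071
outer loop
vertex -2.501 -0.453 2.872
vertex -2.091 -0.001 2.372
vertex -1.96 0.05 3.148
endloop
endfacet
facet normal 0.385 -0.726 0.569
outer loop
vertex -2.501 -0.453 2.872
vertex -1.96 0.05 3.148
vertex -2.652 -0.027 3.518
endloop
endfacet
facet normal -0.656 -0.247 0.713
outer loop
vertex -3.211 -0.125 2.97
vertex -2.652 -0.027 3.518
vertex -3.109 0.581 3.308
endloop
endfacet
facet normal -0.848 -0.320 -0.423
outer loop
vertex -2.864 -0.109 2.262
vertex -3.211 -0.125 2.97
vertex -3.24 0.53 2.532
endloop
endfacet
facet normal 0.166 -0.208 -0.964
outer loop
vertex -2.091 -0.001 2.372
vertex -2.864 -0.109 2.262
vertex -2.548 0.607 2.162
endloop
endfacet
facet normal 0.985 -0.065 -0.162
outer loop
vertex -1.96 0.05 3.148
vertex -2.091 -0.001 2.372
vertex -1.989 0.705 2.71
endloop
endfacet
facet normal 0.477 -0.089 0.874
outer loop
vertex -2.652 -0.027 3.518
vertex -1.96 0.05 3.148
vertex -2.336 0.689 3.418
endloop
endfacet
facet normal 0.528 -0.203 -0.824
outer loop
vertex -1.38 3.429 2.443
vertex -1.997 2.549 2.264
vertex -2.286 3.511 1.842
endloop
endfacet
facet normal 0.174 0.976 -0.128
outer loop
vertex -1.38 3.429 2.443
vertex -2.286 3.511 1.842
vertex -2.067 3.692 3.515
endloop
endfacet
facet normal 0.174 0.976 -0.128
outer loop
vertex -2.067 3.692 3.515
vertex -2.286 3.511 1.842
vertex -2.973 3.774 2.914
endloop
endfacet
facet normal -0.529 0.202 0.824
outer loop
vertex -2.067 3.692 3.515
vertex -2.973 3.774 2.914
vertex -2.683 2.811 3.336
endloop
endfacet
facet normal 0.529 -0.203 -0.824
outer loop
vertex -2.286 3.511 1.842
vertex -1.997 2.549 2.264
vertex -2.902 2.63 1.663
endloop
endfacet
facet normal -0.633 0.553 -0.542
outer loop
vertex -2.286 3.511 1.842
vertex -2.902 2.63 1.663
vertex -2.973 3.774 2.914
endloop
endfacet
facet normal -0.633 0.553 -0.542
outer loop
vertex -2.973 3.774 2.914
vertex -2.902 2.63 1.663
vertex -3.589 2.893 2.735
endloop
endfacet
facet normal -0.529 0.202 0.824
outer loop
vertex -2.973 3.774 2.914
vertex -3.589 2.893 2.735
vertex -2.683 2.811 3.336
endloop
endfacet
facet normal 0.529 -0.203 -0.824
outer loop
vertex -2.902 2.63 1.663
vertex -1.997 2.549 2.264
vertex -2.613 1.668 2.085
endloop
endfacet
facet normal -0.806 -0.423 -0.413
outer loop
vertex -2.902 2.63 1.663
vertex -2.613 1.668 2.085
vertex -3.589 2.893 2.735
endloop
endfacet
facet normal -0.806 -0.423 -0.413
outer loop
vertex -3.589 2.893 2.735
vertex -2.613 1.668 2.085
vertex -3.3 1.931 3.157
endloop
endfacet
facet normal -0.528 0.203 0.824
outer loop
vertex -3.589 2.893 2.735
vertex -3.3 1.931 3.157
vertex -2.683 2.811 3.336
endloop
endfacet
facet normal 0.529 -0.202 -0.824
outer loop
vertex -2.613 1.668 2.085
vertex -1.997 2.549 2.264
vertex -1.707 1.586 2.686
endloop
endfacet
facet normal -0.174 -0.976 0.128
outer loop
vertex -2.613 1.668 2.085
vertex -1.707 1.586 2.686
vertex -3.3 1.931 3.157
endloop
endfacet
facet normal -0.174 -0.976 0.128
outer loop
vertex -3.3 1.931 3.157
vertex -1.707 1.586 2.686
vertex -2.394 1.849 3.758
endloop
endfacet
facet normal -0.528 0.203 0.824
outer loop
vertex -3.3 1.931 3.157
vertex -2.394 1.849 3.758
vertex -2.683 2.811 3.336
endloop
endfacet
facet normal 0.529 -0.202 -0.824
outer loop
vertex -1.707 1.586 2.686
vertex -1.997 2.549 2.264
vertex -1.091 2.467 2.865
endloop
endfacet
facet normal 0.633 -0.553 0.542
outer loop
vertex -1.707 1.586 2.686
vertex -1.091 2.467 2.865
vertex -2.394 1.849 3.758
endloop
endfacet
facet normal 0.633 -0.553 0.542
outer loop
vertex -2.394 1.849 3.758
vertex -1.091 2.467 2.865
vertex -1.778 2.73 3.937
endloop
endfacet
facet normal -0.529 0.203 0.824
outer loop
vertex -2.394 1.849 3.758
vertex -1.778 2.73 3.937
vertex -2.683 2.811 3.336
endloop
endfacet
facet normal 0.528 -0.203 -0.824
outer loop
vertex -1.091 2.467 2.865
vertex -1.997 2.549 2.264
vertex -1.38 3.429 2.443
endloop
endfacet
facet normal 0.806 0.423 0.413
outer loop
vertex -1.091 2.467 2.865
vertex -1.38 3.429 2.443
vertex -1.778 2.73 3.937
endloop
endfacet
facet normal 0.806 0.423 0.413
outer loop
vertex -1.778 2.73 3.937
vertex -1.38 3.429 2.443
vertex -2.067 3.692 3.515
endloop
endfacet
facet normal -0.529 0.203 0.824
outer loop
vertex -1.778 2.73 3.937
vertex -2.067 3.692 3.515
vertex -2.683 2.811 3.336
endloop
endfacet

endsolid


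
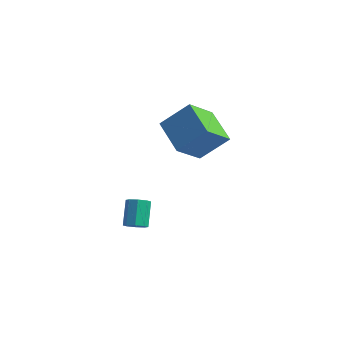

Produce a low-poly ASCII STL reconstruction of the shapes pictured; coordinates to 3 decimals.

solid 
facet normal -0.810 0.404 0.425
outer loop
vertex -1.281 2.99 3.86
vertex -0.173 3.845 5.16
vertex -1.116 4.546 2.696
endloop
endfacet
facet normal -0.580 -0.448 -0.681
outer loop
vertex 0.553 3.715 1.82
vertex -1.281 2.99 3.86
vertex -1.116 4.546 2.696
endloop
endfacet
facet normal -0.810 0.403 0.425
outer loop
vertex -1.116 4.546 2.696
vertex -0.173 3.845 5.16
vertex -0.009 5.401 3.996
endloop
endfacet
facet normal 0.084 0.798 -0.597
outer loop
vertex -0.009 5.401 3.996
vertex 0.553 3.715 1.82
vertex -1.116 4.546 2.696
endloop
endfacet
facet normal -0.084 -0.798 0.597
outer loop
vertex -1.281 2.99 3.86
vertex 1.496 3.014 4.284
vertex -0.173 3.845 5.16
endloop
endfacet
facet normal -0.580 -0.448 -0.681
outer loop
vertex 0.389 2.159 2.984
vertex -1.281 2.99 3.86
vertex 0.553 3.715 1.82
endloop
endfacet
facet normal -0.084 -0.798 0.597
outer loop
vertex 0.389 2.159 2.984
vertex 1.496 3.014 4.284
vertex -1.281 2.99 3.86
endloop
endfacet
facet normal 0.580 0.448 0.680
outer loop
vertex -0.173 3.845 5.16
vertex 1.496 3.014 4.284
vertex -0.009 5.401 3.996
endloop
endfacet
facet normal 0.084 0.798 -0.597
outer loop
vertex 1.661 4.57 3.12
vertex 0.553 3.715 1.82
vertex -0.009 5.401 3.996
endloop
endfacet
facet normal 0.580 0.448 0.681
outer loop
vertex -0.009 5.401 3.996
vertex 1.496 3.014 4.284
vertex 1.661 4.57 3.12
endloop
endfacet
facet normal 0.810 -0.403 -0.425
outer loop
vertex 1.661 4.57 3.12
vertex 0.389 2.159 2.984
vertex 0.553 3.715 1.82
endloop
endfacet
facet normal 0.810 -0.404 -0.425
outer loop
vertex 1.496 3.014 4.284
vertex 0.389 2.159 2.984
vertex 1.661 4.57 3.12
endloop
endfacet
facet normal 0.316 -0.537 -0.782
outer loop
vertex -1.037 0.82 -1.979
vertex -1.321 1.195 -2.351
vertex -0.771 1.17 -2.112
endloop
endfacet
facet normal 0.752 -0.362 0.552
outer loop
vertex -1.037 0.82 -1.979
vertex -0.771 1.17 -2.112
vertex -1.515 1.63 -0.797
endloop
endfacet
facet normal 0.752 -0.362 0.552
outer loop
vertex -1.515 1.63 -0.797
vertex -0.771 1.17 -2.112
vertex -1.249 1.98 -0.93
endloop
endfacet
facet normal -0.316 0.537 0.782
outer loop
vertex -1.515 1.63 -0.797
vertex -1.249 1.98 -0.93
vertex -1.799 2.005 -1.169
endloop
endfacet
facet normal 0.316 -0.536 -0.783
outer loop
vertex -0.771 1.17 -2.112
vertex -1.321 1.195 -2.351
vertex -0.828 1.535 -2.385
endloop
endfacet
facet normal 0.940 0.285 0.185
outer loop
vertex -0.771 1.17 -2.112
vertex -0.828 1.535 -2.385
vertex -1.249 1.98 -0.93
endloop
endfacet
facet normal 0.940 0.285 0.185
outer loop
vertex -1.249 1.98 -0.93
vertex -0.828 1.535 -2.385
vertex -1.306 2.345 -1.203
endloop
endfacet
facet normal -0.316 0.536 0.783
outer loop
vertex -1.249 1.98 -0.93
vertex -1.306 2.345 -1.203
vertex -1.799 2.005 -1.169
endloop
endfacet
facet normal 0.316 -0.536 -0.783
outer loop
vertex -0.828 1.535 -2.385
vertex -1.321 1.195 -2.351
vertex -1.174 1.701 -2.638
endloop
endfacet
facet normal 0.578 0.763 -0.289
outer loop
vertex -0.828 1.535 -2.385
vertex -1.174 1.701 -2.638
vertex -1.306 2.345 -1.203
endloop
endfacet
facet normal 0.579 0.763 -0.289
outer loop
vertex -1.306 2.345 -1.203
vertex -1.174 1.701 -2.638
vertex -1.651 2.511 -1.456
endloop
endfacet
facet normal -0.316 0.536 0.783
outer loop
vertex -1.306 2.345 -1.203
vertex -1.651 2.511 -1.456
vertex -1.799 2.005 -1.169
endloop
endfacet
facet normal 0.317 -0.536 -0.782
outer loop
vertex -1.174 1.701 -2.638
vertex -1.321 1.195 -2.351
vertex -1.605 1.57 -2.723
endloop
endfacet
facet normal -0.124 0.794 -0.595
outer loop
vertex -1.174 1.701 -2.638
vertex -1.605 1.57 -2.723
vertex -1.651 2.511 -1.456
endloop
endfacet
facet normal -0.124 0.794 -0.595
outer loop
vertex -1.651 2.511 -1.456
vertex -1.605 1.57 -2.723
vertex -2.083 2.38 -1.541
endloop
endfacet
facet normal -0.317 0.536 0.782
outer loop
vertex -1.651 2.511 -1.456
vertex -2.083 2.38 -1.541
vertex -1.799 2.005 -1.169
endloop
endfacet
facet normal 0.316 -0.537 -0.782
outer loop
vertex -1.605 1.57 -2.723
vertex -1.321 1.195 -2.351
vertex -1.871 1.22 -2.59
endloop
endfacet
facet normal -0.752 0.362 -0.552
outer loop
vertex -1.605 1.57 -2.723
vertex -1.871 1.22 -2.59
vertex -2.083 2.38 -1.541
endloop
endfacet
facet normal -0.752 0.362 -0.552
outer loop
vertex -2.083 2.38 -1.541
vertex -1.871 1.22 -2.59
vertex -2.349 2.03 -1.408
endloop
endfacet
facet normal -0.316 0.537 0.782
outer loop
vertex -2.083 2.38 -1.541
vertex -2.349 2.03 -1.408
vertex -1.799 2.005 -1.169
endloop
endfacet
facet normal 0.316 -0.536 -0.783
outer loop
vertex -1.871 1.22 -2.59
vertex -1.321 1.195 -2.351
vertex -1.814 0.855 -2.317
endloop
endfacet
facet normal -0.940 -0.285 -0.185
outer loop
vertex -1.871 1.22 -2.59
vertex -1.814 0.855 -2.317
vertex -2.349 2.03 -1.408
endloop
endfacet
facet normal -0.940 -0.285 -0.185
outer loop
vertex -2.349 2.03 -1.408
vertex -1.814 0.855 -2.317
vertex -2.292 1.665 -1.135
endloop
endfacet
facet normal -0.316 0.536 0.783
outer loop
vertex -2.349 2.03 -1.408
vertex -2.292 1.665 -1.135
vertex -1.799 2.005 -1.169
endloop
endfacet
facet normal 0.316 -0.536 -0.783
outer loop
vertex -1.814 0.855 -2.317
vertex -1.321 1.195 -2.351
vertex -1.469 0.689 -2.064
endloop
endfacet
facet normal -0.579 -0.763 0.289
outer loop
vertex -1.814 0.855 -2.317
vertex -1.469 0.689 -2.064
vertex -2.292 1.665 -1.135
endloop
endfacet
facet normal -0.578 -0.763 0.290
outer loop
vertex -2.292 1.665 -1.135
vertex -1.469 0.689 -2.064
vertex -1.946 1.499 -0.882
endloop
endfacet
facet normal -0.316 0.536 0.783
outer loop
vertex -2.292 1.665 -1.135
vertex -1.946 1.499 -0.882
vertex -1.799 2.005 -1.169
endloop
endfacet
facet normal 0.317 -0.536 -0.782
outer loop
vertex -1.469 0.689 -2.064
vertex -1.321 1.195 -2.351
vertex -1.037 0.82 -1.979
endloop
endfacet
facet normal 0.124 -0.795 0.594
outer loop
vertex -1.469 0.689 -2.064
vertex -1.037 0.82 -1.979
vertex -1.946 1.499 -0.882
endloop
endfacet
facet normal 0.124 -0.794 0.595
outer loop
vertex -1.946 1.499 -0.882
vertex -1.037 0.82 -1.979
vertex -1.515 1.63 -0.797
endloop
endfacet
facet normal -0.317 0.536 0.782
outer loop
vertex -1.946 1.499 -0.882
vertex -1.515 1.63 -0.797
vertex -1.799 2.005 -1.169
endloop
endfacet

endsolid


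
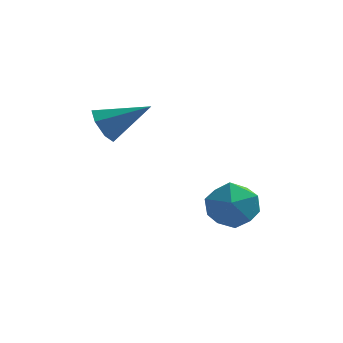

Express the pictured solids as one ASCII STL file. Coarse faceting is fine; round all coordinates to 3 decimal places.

solid 
facet normal -0.202 0.653 0.730
outer loop
vertex 0.533 3.692 -2.492
vertex 1.162 3.09 -1.78
vertex 1.631 3.913 -2.386
endloop
endfacet
facet normal -0.205 0.974 0.093
outer loop
vertex 0.533 3.692 -2.492
vertex 1.631 3.913 -2.386
vertex 1.153 3.91 -3.405
endloop
endfacet
facet normal -0.692 0.649 -0.315
outer loop
vertex 0.533 3.692 -2.492
vertex 1.153 3.91 -3.405
vertex 0.389 3.084 -3.427
endloop
endfacet
facet normal -0.989 0.127 0.070
outer loop
vertex 0.533 3.692 -2.492
vertex 0.389 3.084 -3.427
vertex 0.395 2.577 -2.423
endloop
endfacet
facet normal -0.686 0.129 0.716
outer loop
vertex 0.533 3.692 -2.492
vertex 0.395 2.577 -2.423
vertex 1.162 3.09 -1.78
endloop
endfacet
facet normal 0.435 0.877 -0.206
outer loop
vertex 1.153 3.91 -3.405
vertex 1.631 3.913 -2.386
vertex 2.165 3.443 -3.257
endloop
endfacet
facet normal 0.441 0.356 0.824
outer loop
vertex 1.631 3.913 -2.386
vertex 1.162 3.09 -1.78
vertex 2.171 2.936 -2.253
endloop
endfacet
facet normal -0.343 -0.490 0.801
outer loop
vertex 1.162 3.09 -1.78
vertex 0.395 2.577 -2.423
vertex 1.407 2.11 -2.275
endloop
endfacet
facet normal -0.834 -0.494 -0.245
outer loop
vertex 0.395 2.577 -2.423
vertex 0.389 3.084 -3.427
vertex 0.929 2.107 -3.294
endloop
endfacet
facet normal -0.353 0.350 -0.868
outer loop
vertex 0.389 3.084 -3.427
vertex 1.153 3.91 -3.405
vertex 1.398 2.93 -3.9
endloop
endfacet
facet normal 0.989 -0.127 -0.070
outer loop
vertex 2.027 2.328 -3.188
vertex 2.165 3.443 -3.257
vertex 2.171 2.936 -2.253
endloop
endfacet
facet normal 0.692 -0.649 0.315
outer loop
vertex 2.027 2.328 -3.188
vertex 2.171 2.936 -2.253
vertex 1.407 2.11 -2.275
endloop
endfacet
facet normal 0.205 -0.974 -0.093
outer loop
vertex 2.027 2.328 -3.188
vertex 1.407 2.11 -2.275
vertex 0.929 2.107 -3.294
endloop
endfacet
facet normal 0.202 -0.653 -0.730
outer loop
vertex 2.027 2.328 -3.188
vertex 0.929 2.107 -3.294
vertex 1.398 2.93 -3.9
endloop
endfacet
facet normal 0.686 -0.129 -0.716
outer loop
vertex 2.027 2.328 -3.188
vertex 1.398 2.93 -3.9
vertex 2.165 3.443 -3.257
endloop
endfacet
facet normal 0.834 0.494 0.245
outer loop
vertex 2.171 2.936 -2.253
vertex 2.165 3.443 -3.257
vertex 1.631 3.913 -2.386
endloop
endfacet
facet normal 0.353 -0.350 0.868
outer loop
vertex 1.407 2.11 -2.275
vertex 2.171 2.936 -2.253
vertex 1.162 3.09 -1.78
endloop
endfacet
facet normal -0.435 -0.877 0.206
outer loop
vertex 0.929 2.107 -3.294
vertex 1.407 2.11 -2.275
vertex 0.395 2.577 -2.423
endloop
endfacet
facet normal -0.441 -0.356 -0.824
outer loop
vertex 1.398 2.93 -3.9
vertex 0.929 2.107 -3.294
vertex 0.389 3.084 -3.427
endloop
endfacet
facet normal 0.343 0.490 -0.801
outer loop
vertex 2.165 3.443 -3.257
vertex 1.398 2.93 -3.9
vertex 1.153 3.91 -3.405
endloop
endfacet
facet normal -0.859 -0.162 -0.486
outer loop
vertex -2.649 2.012 0.284
vertex -3.058 2.278 0.918
vertex -2.782 2.693 0.292
endloop
endfacet
facet normal 0.754 0.155 -0.639
outer loop
vertex -2.649 2.012 0.284
vertex -2.782 2.693 0.292
vertex -1.462 2.582 1.822
endloop
endfacet
facet normal -0.858 -0.164 -0.487
outer loop
vertex -2.782 2.693 0.292
vertex -3.058 2.278 0.918
vertex -3.124 3.062 0.771
endloop
endfacet
facet normal 0.446 0.834 -0.324
outer loop
vertex -2.782 2.693 0.292
vertex -3.124 3.062 0.771
vertex -1.462 2.582 1.822
endloop
endfacet
facet normal -0.858 -0.164 -0.487
outer loop
vertex -3.124 3.062 0.771
vertex -3.058 2.278 0.918
vertex -3.416 2.84 1.36
endloop
endfacet
facet normal 0.036 0.929 0.368
outer loop
vertex -3.124 3.062 0.771
vertex -3.416 2.84 1.36
vertex -1.462 2.582 1.822
endloop
endfacet
facet normal -0.858 -0.164 -0.487
outer loop
vertex -3.416 2.84 1.36
vertex -3.058 2.278 0.918
vertex -3.439 2.196 1.617
endloop
endfacet
facet normal -0.167 0.371 0.914
outer loop
vertex -3.416 2.84 1.36
vertex -3.439 2.196 1.617
vertex -1.462 2.582 1.822
endloop
endfacet
facet normal -0.858 -0.162 -0.487
outer loop
vertex -3.439 2.196 1.617
vertex -3.058 2.278 0.918
vertex -3.175 1.613 1.346
endloop
endfacet
facet normal -0.011 -0.425 0.905
outer loop
vertex -3.439 2.196 1.617
vertex -3.175 1.613 1.346
vertex -1.462 2.582 1.822
endloop
endfacet
facet normal -0.858 -0.162 -0.487
outer loop
vertex -3.175 1.613 1.346
vertex -3.058 2.278 0.918
vertex -2.823 1.531 0.753
endloop
endfacet
facet normal 0.387 -0.854 0.348
outer loop
vertex -3.175 1.613 1.346
vertex -2.823 1.531 0.753
vertex -1.462 2.582 1.822
endloop
endfacet
facet normal -0.859 -0.163 -0.486
outer loop
vertex -2.823 1.531 0.753
vertex -3.058 2.278 0.918
vertex -2.649 2.012 0.284
endloop
endfacet
facet normal 0.728 -0.595 -0.341
outer loop
vertex -2.823 1.531 0.753
vertex -2.649 2.012 0.284
vertex -1.462 2.582 1.822
endloop
endfacet

endsolid


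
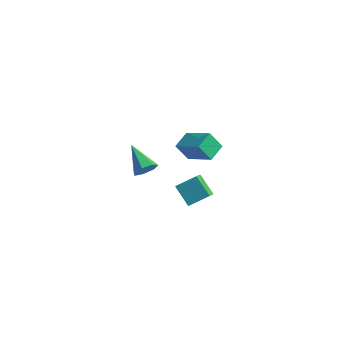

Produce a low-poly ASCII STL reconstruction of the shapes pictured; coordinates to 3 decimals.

solid 
facet normal -0.738 0.238 0.632
outer loop
vertex 2.824 -4.623 2.644
vertex 3.626 -3.821 3.278
vertex 2.473 -3.664 1.873
endloop
endfacet
facet normal -0.616 -0.618 -0.488
outer loop
vertex 3.514 -3.999 0.982
vertex 2.824 -4.623 2.644
vertex 2.473 -3.664 1.873
endloop
endfacet
facet normal -0.737 0.239 0.632
outer loop
vertex 2.473 -3.664 1.873
vertex 3.626 -3.821 3.278
vertex 3.276 -2.861 2.507
endloop
endfacet
facet normal -0.274 0.750 -0.602
outer loop
vertex 3.276 -2.861 2.507
vertex 3.514 -3.999 0.982
vertex 2.473 -3.664 1.873
endloop
endfacet
facet normal 0.274 -0.750 0.602
outer loop
vertex 2.824 -4.623 2.644
vertex 4.667 -4.156 2.387
vertex 3.626 -3.821 3.278
endloop
endfacet
facet normal -0.617 -0.617 -0.488
outer loop
vertex 3.864 -4.959 1.753
vertex 2.824 -4.623 2.644
vertex 3.514 -3.999 0.982
endloop
endfacet
facet normal 0.274 -0.750 0.602
outer loop
vertex 3.864 -4.959 1.753
vertex 4.667 -4.156 2.387
vertex 2.824 -4.623 2.644
endloop
endfacet
facet normal 0.617 0.617 0.489
outer loop
vertex 3.626 -3.821 3.278
vertex 4.667 -4.156 2.387
vertex 3.276 -2.861 2.507
endloop
endfacet
facet normal -0.274 0.750 -0.602
outer loop
vertex 4.316 -3.197 1.616
vertex 3.514 -3.999 0.982
vertex 3.276 -2.861 2.507
endloop
endfacet
facet normal 0.617 0.618 0.487
outer loop
vertex 3.276 -2.861 2.507
vertex 4.667 -4.156 2.387
vertex 4.316 -3.197 1.616
endloop
endfacet
facet normal 0.738 -0.238 -0.632
outer loop
vertex 4.316 -3.197 1.616
vertex 3.864 -4.959 1.753
vertex 3.514 -3.999 0.982
endloop
endfacet
facet normal 0.737 -0.238 -0.632
outer loop
vertex 4.667 -4.156 2.387
vertex 3.864 -4.959 1.753
vertex 4.316 -3.197 1.616
endloop
endfacet
facet normal -0.504 -0.244 0.828
outer loop
vertex -0.295 2.65 -0.855
vertex -0.305 3.851 -0.507
vertex -2.066 2.925 -1.852
endloop
endfacet
facet normal 0.007 -0.961 -0.278
outer loop
vertex -1.395 3.249 -2.953
vertex -0.295 2.65 -0.855
vertex -2.066 2.925 -1.852
endloop
endfacet
facet normal -0.504 -0.244 0.828
outer loop
vertex -2.066 2.925 -1.852
vertex -0.305 3.851 -0.507
vertex -2.075 4.125 -1.504
endloop
endfacet
facet normal -0.863 0.135 -0.486
outer loop
vertex -2.075 4.125 -1.504
vertex -1.395 3.249 -2.953
vertex -2.066 2.925 -1.852
endloop
endfacet
facet normal 0.863 -0.134 0.487
outer loop
vertex -0.295 2.65 -0.855
vertex 0.366 4.175 -1.608
vertex -0.305 3.851 -0.507
endloop
endfacet
facet normal 0.008 -0.960 -0.279
outer loop
vertex 0.375 2.975 -1.956
vertex -0.295 2.65 -0.855
vertex -1.395 3.249 -2.953
endloop
endfacet
facet normal 0.864 -0.134 0.486
outer loop
vertex 0.375 2.975 -1.956
vertex 0.366 4.175 -1.608
vertex -0.295 2.65 -0.855
endloop
endfacet
facet normal -0.008 0.961 0.278
outer loop
vertex -0.305 3.851 -0.507
vertex 0.366 4.175 -1.608
vertex -2.075 4.125 -1.504
endloop
endfacet
facet normal -0.864 0.134 -0.486
outer loop
vertex -1.405 4.45 -2.605
vertex -1.395 3.249 -2.953
vertex -2.075 4.125 -1.504
endloop
endfacet
facet normal -0.008 0.960 0.279
outer loop
vertex -2.075 4.125 -1.504
vertex 0.366 4.175 -1.608
vertex -1.405 4.45 -2.605
endloop
endfacet
facet normal 0.504 0.244 -0.828
outer loop
vertex -1.405 4.45 -2.605
vertex 0.375 2.975 -1.956
vertex -1.395 3.249 -2.953
endloop
endfacet
facet normal 0.504 0.244 -0.828
outer loop
vertex 0.366 4.175 -1.608
vertex 0.375 2.975 -1.956
vertex -1.405 4.45 -2.605
endloop
endfacet
facet normal 0.772 -0.405 -0.490
outer loop
vertex -2.591 1.336 -2.647
vertex -3.052 1.258 -3.308
vertex -2.585 1.882 -3.089
endloop
endfacet
facet normal 0.331 0.592 0.735
outer loop
vertex -2.591 1.336 -2.647
vertex -2.585 1.882 -3.089
vertex -4.588 2.062 -2.332
endloop
endfacet
facet normal 0.771 -0.405 -0.490
outer loop
vertex -2.585 1.882 -3.089
vertex -3.052 1.258 -3.308
vertex -2.931 1.958 -3.696
endloop
endfacet
facet normal 0.112 0.992 0.060
outer loop
vertex -2.585 1.882 -3.089
vertex -2.931 1.958 -3.696
vertex -4.588 2.062 -2.332
endloop
endfacet
facet normal 0.772 -0.405 -0.490
outer loop
vertex -2.931 1.958 -3.696
vertex -3.052 1.258 -3.308
vertex -3.368 1.507 -4.011
endloop
endfacet
facet normal -0.391 0.751 -0.532
outer loop
vertex -2.931 1.958 -3.696
vertex -3.368 1.507 -4.011
vertex -4.588 2.062 -2.332
endloop
endfacet
facet normal 0.772 -0.404 -0.490
outer loop
vertex -3.368 1.507 -4.011
vertex -3.052 1.258 -3.308
vertex -3.567 0.867 -3.797
endloop
endfacet
facet normal -0.800 0.049 -0.598
outer loop
vertex -3.368 1.507 -4.011
vertex -3.567 0.867 -3.797
vertex -4.588 2.062 -2.332
endloop
endfacet
facet normal 0.772 -0.404 -0.490
outer loop
vertex -3.567 0.867 -3.797
vertex -3.052 1.258 -3.308
vertex -3.378 0.522 -3.215
endloop
endfacet
facet normal -0.807 -0.585 -0.085
outer loop
vertex -3.567 0.867 -3.797
vertex -3.378 0.522 -3.215
vertex -4.588 2.062 -2.332
endloop
endfacet
facet normal 0.772 -0.404 -0.491
outer loop
vertex -3.378 0.522 -3.215
vertex -3.052 1.258 -3.308
vertex -2.943 0.73 -2.703
endloop
endfacet
facet normal -0.406 -0.673 0.618
outer loop
vertex -3.378 0.522 -3.215
vertex -2.943 0.73 -2.703
vertex -4.588 2.062 -2.332
endloop
endfacet
facet normal 0.772 -0.403 -0.491
outer loop
vertex -2.943 0.73 -2.703
vertex -3.052 1.258 -3.308
vertex -2.591 1.336 -2.647
endloop
endfacet
facet normal 0.101 -0.149 0.984
outer loop
vertex -2.943 0.73 -2.703
vertex -2.591 1.336 -2.647
vertex -4.588 2.062 -2.332
endloop
endfacet

endsolid


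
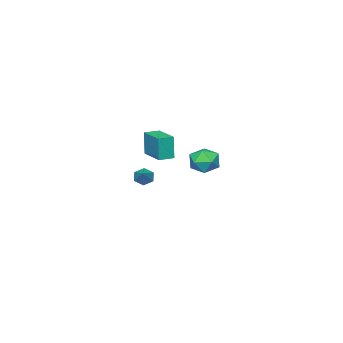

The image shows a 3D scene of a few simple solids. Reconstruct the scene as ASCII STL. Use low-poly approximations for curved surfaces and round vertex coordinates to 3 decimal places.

solid 
facet normal 0.077 0.668 0.740
outer loop
vertex 2.726 4.712 2.22
vertex 1.884 4.475 2.522
vertex 2.632 4.034 2.842
endloop
endfacet
facet normal 0.719 0.413 0.559
outer loop
vertex 2.726 4.712 2.22
vertex 2.632 4.034 2.842
vertex 3.23 3.941 2.142
endloop
endfacet
facet normal 0.823 0.552 -0.133
outer loop
vertex 2.726 4.712 2.22
vertex 3.23 3.941 2.142
vertex 2.852 4.324 1.389
endloop
endfacet
facet normal 0.247 0.892 -0.379
outer loop
vertex 2.726 4.712 2.22
vertex 2.852 4.324 1.389
vertex 2.02 4.654 1.624
endloop
endfacet
facet normal -0.214 0.964 0.160
outer loop
vertex 2.726 4.712 2.22
vertex 2.02 4.654 1.624
vertex 1.884 4.475 2.522
endloop
endfacet
facet normal 0.707 -0.295 0.643
outer loop
vertex 3.23 3.941 2.142
vertex 2.632 4.034 2.842
vertex 2.7 3.226 2.396
endloop
endfacet
facet normal -0.332 0.117 0.936
outer loop
vertex 2.632 4.034 2.842
vertex 1.884 4.475 2.522
vertex 1.868 3.556 2.631
endloop
endfacet
facet normal -0.804 0.595 -0.003
outer loop
vertex 1.884 4.475 2.522
vertex 2.02 4.654 1.624
vertex 1.49 3.939 1.878
endloop
endfacet
facet normal -0.058 0.479 -0.876
outer loop
vertex 2.02 4.654 1.624
vertex 2.852 4.324 1.389
vertex 2.088 3.846 1.178
endloop
endfacet
facet normal 0.876 -0.072 -0.476
outer loop
vertex 2.852 4.324 1.389
vertex 3.23 3.941 2.142
vertex 2.836 3.405 1.498
endloop
endfacet
facet normal -0.247 -0.892 0.379
outer loop
vertex 1.994 3.168 1.8
vertex 2.7 3.226 2.396
vertex 1.868 3.556 2.631
endloop
endfacet
facet normal -0.823 -0.552 0.133
outer loop
vertex 1.994 3.168 1.8
vertex 1.868 3.556 2.631
vertex 1.49 3.939 1.878
endloop
endfacet
facet normal -0.719 -0.413 -0.559
outer loop
vertex 1.994 3.168 1.8
vertex 1.49 3.939 1.878
vertex 2.088 3.846 1.178
endloop
endfacet
facet normal -0.077 -0.668 -0.740
outer loop
vertex 1.994 3.168 1.8
vertex 2.088 3.846 1.178
vertex 2.836 3.405 1.498
endloop
endfacet
facet normal 0.214 -0.964 -0.160
outer loop
vertex 1.994 3.168 1.8
vertex 2.836 3.405 1.498
vertex 2.7 3.226 2.396
endloop
endfacet
facet normal 0.058 -0.479 0.876
outer loop
vertex 1.868 3.556 2.631
vertex 2.7 3.226 2.396
vertex 2.632 4.034 2.842
endloop
endfacet
facet normal -0.876 0.072 0.476
outer loop
vertex 1.49 3.939 1.878
vertex 1.868 3.556 2.631
vertex 1.884 4.475 2.522
endloop
endfacet
facet normal -0.707 0.295 -0.643
outer loop
vertex 2.088 3.846 1.178
vertex 1.49 3.939 1.878
vertex 2.02 4.654 1.624
endloop
endfacet
facet normal 0.332 -0.117 -0.936
outer loop
vertex 2.836 3.405 1.498
vertex 2.088 3.846 1.178
vertex 2.852 4.324 1.389
endloop
endfacet
facet normal 0.804 -0.595 0.003
outer loop
vertex 2.7 3.226 2.396
vertex 2.836 3.405 1.498
vertex 3.23 3.941 2.142
endloop
endfacet
facet normal -0.675 -0.519 -0.525
outer loop
vertex -1.749 -3.64 -3.126
vertex -2.016 -3.835 -2.59
vertex -2.212 -3.303 -2.864
endloop
endfacet
facet normal 0.304 0.809 -0.503
outer loop
vertex -1.749 -3.64 -3.126
vertex -2.212 -3.303 -2.864
vertex -1.064 -3.105 -1.85
endloop
endfacet
facet normal -0.675 -0.519 -0.525
outer loop
vertex -2.212 -3.303 -2.864
vertex -2.016 -3.835 -2.59
vertex -2.479 -3.498 -2.328
endloop
endfacet
facet normal -0.319 0.931 0.180
outer loop
vertex -2.212 -3.303 -2.864
vertex -2.479 -3.498 -2.328
vertex -1.064 -3.105 -1.85
endloop
endfacet
facet normal -0.675 -0.519 -0.525
outer loop
vertex -2.479 -3.498 -2.328
vertex -2.016 -3.835 -2.59
vertex -2.283 -4.03 -2.054
endloop
endfacet
facet normal -0.380 0.309 0.872
outer loop
vertex -2.479 -3.498 -2.328
vertex -2.283 -4.03 -2.054
vertex -1.064 -3.105 -1.85
endloop
endfacet
facet normal -0.675 -0.518 -0.525
outer loop
vertex -2.283 -4.03 -2.054
vertex -2.016 -3.835 -2.59
vertex -1.82 -4.368 -2.316
endloop
endfacet
facet normal 0.182 -0.434 0.882
outer loop
vertex -2.283 -4.03 -2.054
vertex -1.82 -4.368 -2.316
vertex -1.064 -3.105 -1.85
endloop
endfacet
facet normal -0.675 -0.518 -0.525
outer loop
vertex -1.82 -4.368 -2.316
vertex -2.016 -3.835 -2.59
vertex -1.553 -4.173 -2.852
endloop
endfacet
facet normal 0.807 -0.556 0.199
outer loop
vertex -1.82 -4.368 -2.316
vertex -1.553 -4.173 -2.852
vertex -1.064 -3.105 -1.85
endloop
endfacet
facet normal -0.675 -0.518 -0.525
outer loop
vertex -1.553 -4.173 -2.852
vertex -2.016 -3.835 -2.59
vertex -1.749 -3.64 -3.126
endloop
endfacet
facet normal 0.867 0.065 -0.493
outer loop
vertex -1.553 -4.173 -2.852
vertex -1.749 -3.64 -3.126
vertex -1.064 -3.105 -1.85
endloop
endfacet
facet normal -0.909 0.417 -0.013
outer loop
vertex -3.172 -3.643 0.729
vertex -2.408 -1.975 0.865
vertex -3.104 -3.545 -0.857
endloop
endfacet
facet normal -0.415 -0.907 -0.074
outer loop
vertex -2.232 -3.945 -0.845
vertex -3.172 -3.643 0.729
vertex -3.104 -3.545 -0.857
endloop
endfacet
facet normal -0.909 0.417 -0.012
outer loop
vertex -3.104 -3.545 -0.857
vertex -2.408 -1.975 0.865
vertex -2.341 -1.876 -0.721
endloop
endfacet
facet normal 0.042 0.062 -0.997
outer loop
vertex -2.341 -1.876 -0.721
vertex -2.232 -3.945 -0.845
vertex -3.104 -3.545 -0.857
endloop
endfacet
facet normal -0.042 -0.062 0.997
outer loop
vertex -3.172 -3.643 0.729
vertex -1.536 -2.375 0.877
vertex -2.408 -1.975 0.865
endloop
endfacet
facet normal -0.415 -0.907 -0.074
outer loop
vertex -2.299 -4.044 0.741
vertex -3.172 -3.643 0.729
vertex -2.232 -3.945 -0.845
endloop
endfacet
facet normal -0.042 -0.062 0.997
outer loop
vertex -2.299 -4.044 0.741
vertex -1.536 -2.375 0.877
vertex -3.172 -3.643 0.729
endloop
endfacet
facet normal 0.415 0.907 0.074
outer loop
vertex -2.408 -1.975 0.865
vertex -1.536 -2.375 0.877
vertex -2.341 -1.876 -0.721
endloop
endfacet
facet normal 0.042 0.062 -0.997
outer loop
vertex -1.468 -2.277 -0.709
vertex -2.232 -3.945 -0.845
vertex -2.341 -1.876 -0.721
endloop
endfacet
facet normal 0.415 0.907 0.074
outer loop
vertex -2.341 -1.876 -0.721
vertex -1.536 -2.375 0.877
vertex -1.468 -2.277 -0.709
endloop
endfacet
facet normal 0.909 -0.417 0.012
outer loop
vertex -1.468 -2.277 -0.709
vertex -2.299 -4.044 0.741
vertex -2.232 -3.945 -0.845
endloop
endfacet
facet normal 0.909 -0.417 0.013
outer loop
vertex -1.536 -2.375 0.877
vertex -2.299 -4.044 0.741
vertex -1.468 -2.277 -0.709
endloop
endfacet

endsolid


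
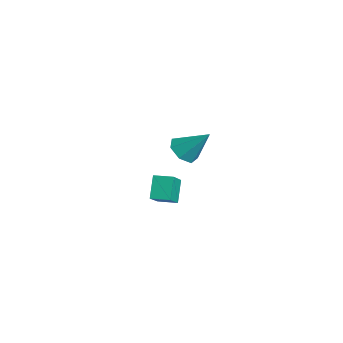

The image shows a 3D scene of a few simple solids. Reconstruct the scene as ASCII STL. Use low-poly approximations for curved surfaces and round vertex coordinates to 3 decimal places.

solid 
facet normal -0.438 -0.540 -0.719
outer loop
vertex 3.78 -0.189 3.212
vertex 3.099 0.281 3.274
vertex 3.762 0.392 2.787
endloop
endfacet
facet normal 0.999 -0.008 -0.053
outer loop
vertex 3.78 -0.189 3.212
vertex 3.762 0.392 2.787
vertex 3.861 1.219 4.526
endloop
endfacet
facet normal -0.438 -0.539 -0.719
outer loop
vertex 3.762 0.392 2.787
vertex 3.099 0.281 3.274
vertex 3.244 0.89 2.729
endloop
endfacet
facet normal 0.669 0.655 -0.350
outer loop
vertex 3.762 0.392 2.787
vertex 3.244 0.89 2.729
vertex 3.861 1.219 4.526
endloop
endfacet
facet normal -0.438 -0.539 -0.719
outer loop
vertex 3.244 0.89 2.729
vertex 3.099 0.281 3.274
vertex 2.618 0.929 3.081
endloop
endfacet
facet normal -0.034 0.985 -0.169
outer loop
vertex 3.244 0.89 2.729
vertex 2.618 0.929 3.081
vertex 3.861 1.219 4.526
endloop
endfacet
facet normal -0.438 -0.539 -0.719
outer loop
vertex 2.618 0.929 3.081
vertex 3.099 0.281 3.274
vertex 2.353 0.48 3.579
endloop
endfacet
facet normal -0.581 0.734 0.352
outer loop
vertex 2.618 0.929 3.081
vertex 2.353 0.48 3.579
vertex 3.861 1.219 4.526
endloop
endfacet
facet normal -0.438 -0.540 -0.719
outer loop
vertex 2.353 0.48 3.579
vertex 3.099 0.281 3.274
vertex 2.651 -0.119 3.847
endloop
endfacet
facet normal -0.561 0.089 0.823
outer loop
vertex 2.353 0.48 3.579
vertex 2.651 -0.119 3.847
vertex 3.861 1.219 4.526
endloop
endfacet
facet normal -0.438 -0.540 -0.719
outer loop
vertex 2.651 -0.119 3.847
vertex 3.099 0.281 3.274
vertex 3.286 -0.417 3.684
endloop
endfacet
facet normal 0.012 -0.461 0.887
outer loop
vertex 2.651 -0.119 3.847
vertex 3.286 -0.417 3.684
vertex 3.861 1.219 4.526
endloop
endfacet
facet normal -0.438 -0.540 -0.719
outer loop
vertex 3.286 -0.417 3.684
vertex 3.099 0.281 3.274
vertex 3.78 -0.189 3.212
endloop
endfacet
facet normal 0.707 -0.504 0.496
outer loop
vertex 3.286 -0.417 3.684
vertex 3.78 -0.189 3.212
vertex 3.861 1.219 4.526
endloop
endfacet
facet normal -0.544 -0.838 -0.031
outer loop
vertex -1.65 0.481 -1.083
vertex -2.816 1.276 -2.135
vertex -0.934 0.057 -2.196
endloop
endfacet
facet normal 0.662 -0.452 0.598
outer loop
vertex -0.384 0.904 -2.165
vertex -1.65 0.481 -1.083
vertex -0.934 0.057 -2.196
endloop
endfacet
facet normal -0.544 -0.838 -0.031
outer loop
vertex -0.934 0.057 -2.196
vertex -2.816 1.276 -2.135
vertex -2.1 0.853 -3.248
endloop
endfacet
facet normal 0.515 -0.305 -0.801
outer loop
vertex -2.1 0.853 -3.248
vertex -0.384 0.904 -2.165
vertex -0.934 0.057 -2.196
endloop
endfacet
facet normal -0.515 0.305 0.801
outer loop
vertex -1.65 0.481 -1.083
vertex -2.266 2.123 -2.104
vertex -2.816 1.276 -2.135
endloop
endfacet
facet normal 0.662 -0.452 0.598
outer loop
vertex -1.1 1.327 -1.052
vertex -1.65 0.481 -1.083
vertex -0.384 0.904 -2.165
endloop
endfacet
facet normal -0.515 0.305 0.801
outer loop
vertex -1.1 1.327 -1.052
vertex -2.266 2.123 -2.104
vertex -1.65 0.481 -1.083
endloop
endfacet
facet normal -0.662 0.452 -0.598
outer loop
vertex -2.816 1.276 -2.135
vertex -2.266 2.123 -2.104
vertex -2.1 0.853 -3.248
endloop
endfacet
facet normal 0.515 -0.305 -0.801
outer loop
vertex -1.55 1.699 -3.217
vertex -0.384 0.904 -2.165
vertex -2.1 0.853 -3.248
endloop
endfacet
facet normal -0.662 0.452 -0.598
outer loop
vertex -2.1 0.853 -3.248
vertex -2.266 2.123 -2.104
vertex -1.55 1.699 -3.217
endloop
endfacet
facet normal 0.544 0.839 0.031
outer loop
vertex -1.55 1.699 -3.217
vertex -1.1 1.327 -1.052
vertex -0.384 0.904 -2.165
endloop
endfacet
facet normal 0.544 0.838 0.031
outer loop
vertex -2.266 2.123 -2.104
vertex -1.1 1.327 -1.052
vertex -1.55 1.699 -3.217
endloop
endfacet

endsolid


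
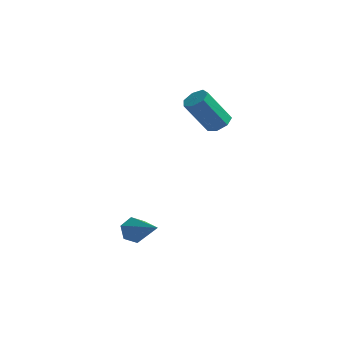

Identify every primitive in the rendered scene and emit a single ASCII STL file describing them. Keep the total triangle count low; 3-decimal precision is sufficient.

solid 
facet normal -0.646 0.526 -0.554
outer loop
vertex -0.649 -2.449 -3.805
vertex -1.152 -2.711 -3.467
vertex -0.872 -2.15 -3.261
endloop
endfacet
facet normal 0.833 0.552 0.038
outer loop
vertex -0.649 -2.449 -3.805
vertex -0.872 -2.15 -3.261
vertex 0.172 -3.789 -2.333
endloop
endfacet
facet normal -0.646 0.526 -0.553
outer loop
vertex -0.872 -2.15 -3.261
vertex -1.152 -2.711 -3.467
vertex -1.375 -2.412 -2.922
endloop
endfacet
facet normal 0.222 0.584 0.781
outer loop
vertex -0.872 -2.15 -3.261
vertex -1.375 -2.412 -2.922
vertex 0.172 -3.789 -2.333
endloop
endfacet
facet normal -0.645 0.527 -0.553
outer loop
vertex -1.375 -2.412 -2.922
vertex -1.152 -2.711 -3.467
vertex -1.655 -2.972 -3.129
endloop
endfacet
facet normal -0.438 -0.111 0.892
outer loop
vertex -1.375 -2.412 -2.922
vertex -1.655 -2.972 -3.129
vertex 0.172 -3.789 -2.333
endloop
endfacet
facet normal -0.645 0.526 -0.554
outer loop
vertex -1.655 -2.972 -3.129
vertex -1.152 -2.711 -3.467
vertex -1.432 -3.272 -3.673
endloop
endfacet
facet normal -0.486 -0.834 0.261
outer loop
vertex -1.655 -2.972 -3.129
vertex -1.432 -3.272 -3.673
vertex 0.172 -3.789 -2.333
endloop
endfacet
facet normal -0.647 0.526 -0.553
outer loop
vertex -1.432 -3.272 -3.673
vertex -1.152 -2.711 -3.467
vertex -0.93 -3.01 -4.011
endloop
endfacet
facet normal 0.126 -0.866 -0.484
outer loop
vertex -1.432 -3.272 -3.673
vertex -0.93 -3.01 -4.011
vertex 0.172 -3.789 -2.333
endloop
endfacet
facet normal -0.646 0.527 -0.553
outer loop
vertex -0.93 -3.01 -4.011
vertex -1.152 -2.711 -3.467
vertex -0.649 -2.449 -3.805
endloop
endfacet
facet normal 0.784 -0.174 -0.596
outer loop
vertex -0.93 -3.01 -4.011
vertex -0.649 -2.449 -3.805
vertex 0.172 -3.789 -2.333
endloop
endfacet
facet normal 0.510 0.191 -0.839
outer loop
vertex 1.533 2.742 0.544
vertex 1.012 2.61 0.197
vertex 1.199 3.173 0.439
endloop
endfacet
facet normal 0.615 0.601 0.510
outer loop
vertex 1.533 2.742 0.544
vertex 1.199 3.173 0.439
vertex 0.569 2.382 2.13
endloop
endfacet
facet normal 0.614 0.602 0.510
outer loop
vertex 0.569 2.382 2.13
vertex 1.199 3.173 0.439
vertex 0.235 2.812 2.024
endloop
endfacet
facet normal -0.510 -0.190 0.839
outer loop
vertex 0.569 2.382 2.13
vertex 0.235 2.812 2.024
vertex 0.048 2.25 1.783
endloop
endfacet
facet normal 0.509 0.192 -0.839
outer loop
vertex 1.199 3.173 0.439
vertex 1.012 2.61 0.197
vertex 0.723 3.18 0.152
endloop
endfacet
facet normal -0.088 0.982 0.170
outer loop
vertex 1.199 3.173 0.439
vertex 0.723 3.18 0.152
vertex 0.235 2.812 2.024
endloop
endfacet
facet normal -0.088 0.981 0.170
outer loop
vertex 0.235 2.812 2.024
vertex 0.723 3.18 0.152
vertex -0.24 2.819 1.737
endloop
endfacet
facet normal -0.510 -0.190 0.839
outer loop
vertex 0.235 2.812 2.024
vertex -0.24 2.819 1.737
vertex 0.048 2.25 1.783
endloop
endfacet
facet normal 0.509 0.192 -0.839
outer loop
vertex 0.723 3.18 0.152
vertex 1.012 2.61 0.197
vertex 0.465 2.758 -0.101
endloop
endfacet
facet normal -0.724 0.622 -0.298
outer loop
vertex 0.723 3.18 0.152
vertex 0.465 2.758 -0.101
vertex -0.24 2.819 1.737
endloop
endfacet
facet normal -0.724 0.622 -0.298
outer loop
vertex -0.24 2.819 1.737
vertex 0.465 2.758 -0.101
vertex -0.498 2.397 1.484
endloop
endfacet
facet normal -0.510 -0.191 0.838
outer loop
vertex -0.24 2.819 1.737
vertex -0.498 2.397 1.484
vertex 0.048 2.25 1.783
endloop
endfacet
facet normal 0.509 0.191 -0.839
outer loop
vertex 0.465 2.758 -0.101
vertex 1.012 2.61 0.197
vertex 0.619 2.225 -0.129
endloop
endfacet
facet normal -0.815 -0.207 -0.542
outer loop
vertex 0.465 2.758 -0.101
vertex 0.619 2.225 -0.129
vertex -0.498 2.397 1.484
endloop
endfacet
facet normal -0.815 -0.205 -0.542
outer loop
vertex -0.498 2.397 1.484
vertex 0.619 2.225 -0.129
vertex -0.345 1.864 1.456
endloop
endfacet
facet normal -0.510 -0.191 0.838
outer loop
vertex -0.498 2.397 1.484
vertex -0.345 1.864 1.456
vertex 0.048 2.25 1.783
endloop
endfacet
facet normal 0.510 0.190 -0.839
outer loop
vertex 0.619 2.225 -0.129
vertex 1.012 2.61 0.197
vertex 1.068 1.982 0.089
endloop
endfacet
facet normal -0.292 -0.879 -0.378
outer loop
vertex 0.619 2.225 -0.129
vertex 1.068 1.982 0.089
vertex -0.345 1.864 1.456
endloop
endfacet
facet normal -0.292 -0.879 -0.377
outer loop
vertex -0.345 1.864 1.456
vertex 1.068 1.982 0.089
vertex 0.105 1.621 1.674
endloop
endfacet
facet normal -0.510 -0.192 0.839
outer loop
vertex -0.345 1.864 1.456
vertex 0.105 1.621 1.674
vertex 0.048 2.25 1.783
endloop
endfacet
facet normal 0.509 0.190 -0.840
outer loop
vertex 1.068 1.982 0.089
vertex 1.012 2.61 0.197
vertex 1.475 2.213 0.388
endloop
endfacet
facet normal 0.452 -0.889 0.072
outer loop
vertex 1.068 1.982 0.089
vertex 1.475 2.213 0.388
vertex 0.105 1.621 1.674
endloop
endfacet
facet normal 0.452 -0.889 0.072
outer loop
vertex 0.105 1.621 1.674
vertex 1.475 2.213 0.388
vertex 0.512 1.852 1.974
endloop
endfacet
facet normal -0.510 -0.192 0.839
outer loop
vertex 0.105 1.621 1.674
vertex 0.512 1.852 1.974
vertex 0.048 2.25 1.783
endloop
endfacet
facet normal 0.510 0.191 -0.839
outer loop
vertex 1.475 2.213 0.388
vertex 1.012 2.61 0.197
vertex 1.533 2.742 0.544
endloop
endfacet
facet normal 0.854 -0.231 0.466
outer loop
vertex 1.475 2.213 0.388
vertex 1.533 2.742 0.544
vertex 0.512 1.852 1.974
endloop
endfacet
facet normal 0.854 -0.229 0.467
outer loop
vertex 0.512 1.852 1.974
vertex 1.533 2.742 0.544
vertex 0.569 2.382 2.13
endloop
endfacet
facet normal -0.510 -0.192 0.839
outer loop
vertex 0.512 1.852 1.974
vertex 0.569 2.382 2.13
vertex 0.048 2.25 1.783
endloop
endfacet

endsolid
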